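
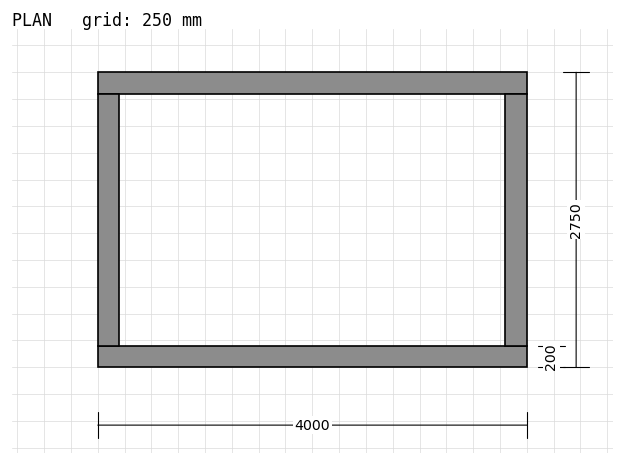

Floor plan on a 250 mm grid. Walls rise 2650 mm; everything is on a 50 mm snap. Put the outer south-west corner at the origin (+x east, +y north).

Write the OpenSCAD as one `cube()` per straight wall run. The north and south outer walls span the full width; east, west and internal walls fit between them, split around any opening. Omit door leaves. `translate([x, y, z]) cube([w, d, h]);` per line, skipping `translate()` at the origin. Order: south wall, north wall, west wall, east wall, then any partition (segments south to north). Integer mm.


cube([4000, 200, 2650]);
translate([0, 2550, 0]) cube([4000, 200, 2650]);
translate([0, 200, 0]) cube([200, 2350, 2650]);
translate([3800, 200, 0]) cube([200, 2350, 2650]);


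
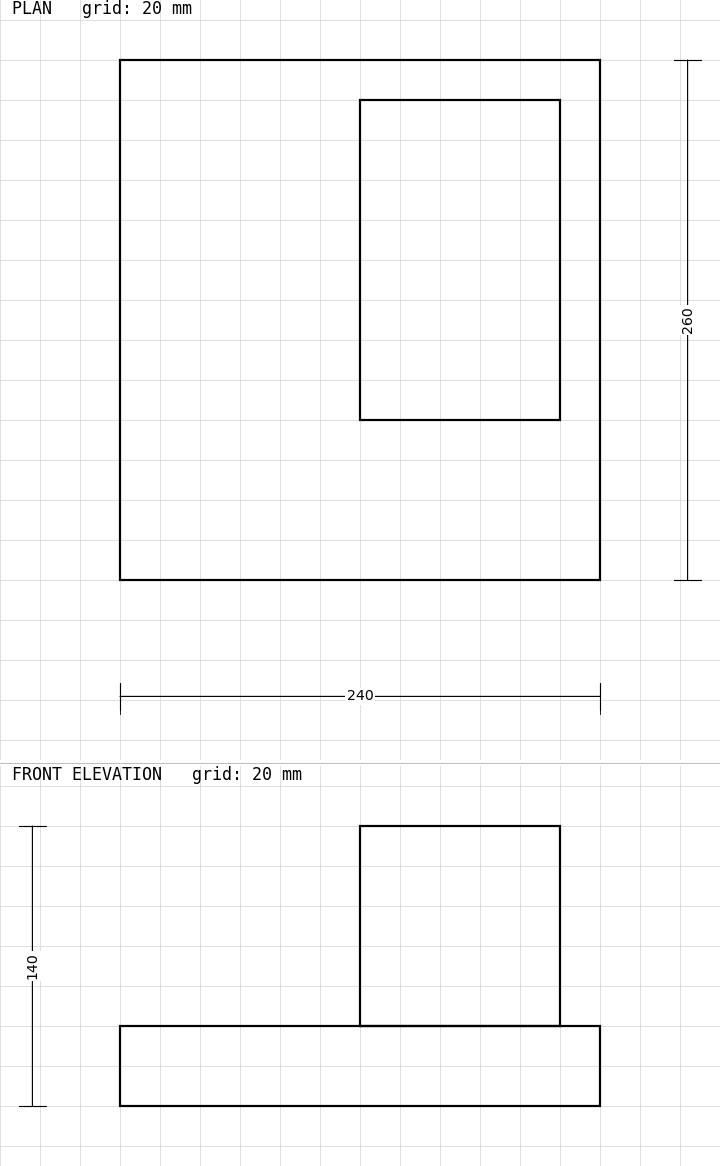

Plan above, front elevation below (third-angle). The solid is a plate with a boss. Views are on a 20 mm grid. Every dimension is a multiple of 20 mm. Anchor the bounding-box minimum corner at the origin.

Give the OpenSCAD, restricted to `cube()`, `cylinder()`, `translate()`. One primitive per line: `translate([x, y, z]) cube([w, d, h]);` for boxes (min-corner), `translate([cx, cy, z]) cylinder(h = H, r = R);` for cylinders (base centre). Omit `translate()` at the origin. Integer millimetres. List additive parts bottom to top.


cube([240, 260, 40]);
translate([120, 80, 40]) cube([100, 160, 100]);


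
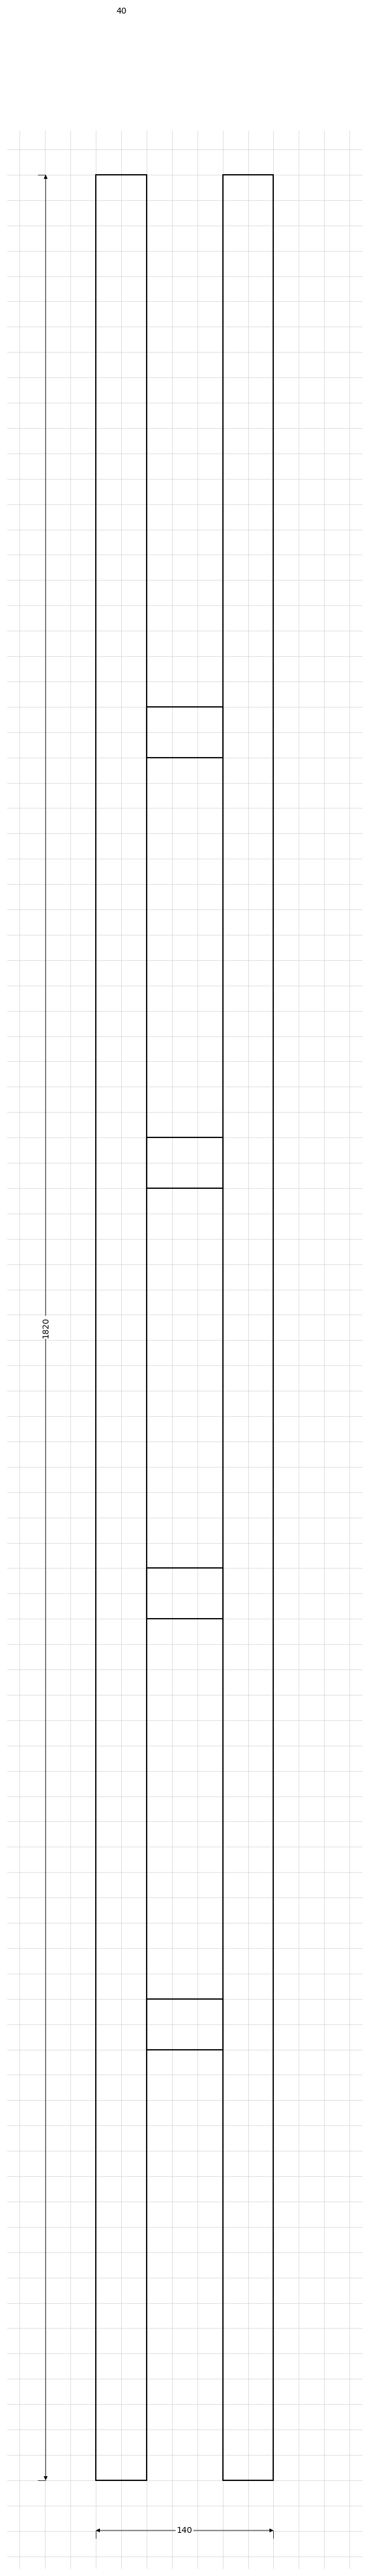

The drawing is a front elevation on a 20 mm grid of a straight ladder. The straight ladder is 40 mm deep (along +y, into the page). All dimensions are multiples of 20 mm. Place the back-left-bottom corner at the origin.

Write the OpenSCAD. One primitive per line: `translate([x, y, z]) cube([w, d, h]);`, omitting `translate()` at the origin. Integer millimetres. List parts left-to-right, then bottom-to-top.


cube([40, 40, 1820]);
translate([40, 0, 340]) cube([60, 40, 40]);
translate([40, 0, 680]) cube([60, 40, 40]);
translate([40, 0, 1020]) cube([60, 40, 40]);
translate([40, 0, 1360]) cube([60, 40, 40]);
translate([100, 0, 0]) cube([40, 40, 1820]);


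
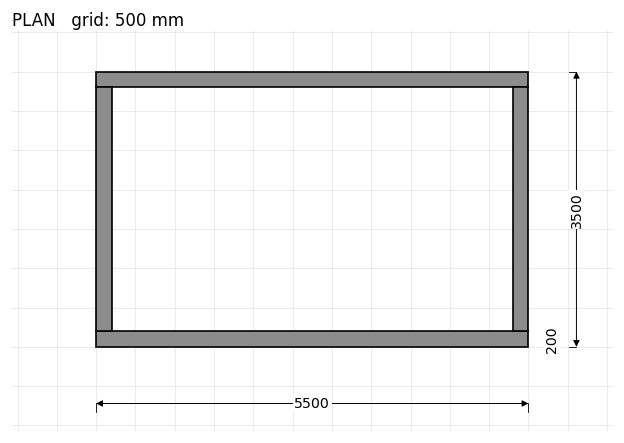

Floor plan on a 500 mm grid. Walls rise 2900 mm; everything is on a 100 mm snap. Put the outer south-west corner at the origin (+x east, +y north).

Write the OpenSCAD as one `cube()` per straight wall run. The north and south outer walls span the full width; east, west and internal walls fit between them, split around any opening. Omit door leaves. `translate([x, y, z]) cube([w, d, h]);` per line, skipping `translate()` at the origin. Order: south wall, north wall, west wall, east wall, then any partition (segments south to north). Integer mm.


cube([5500, 200, 2900]);
translate([0, 3300, 0]) cube([5500, 200, 2900]);
translate([0, 200, 0]) cube([200, 3100, 2900]);
translate([5300, 200, 0]) cube([200, 3100, 2900]);


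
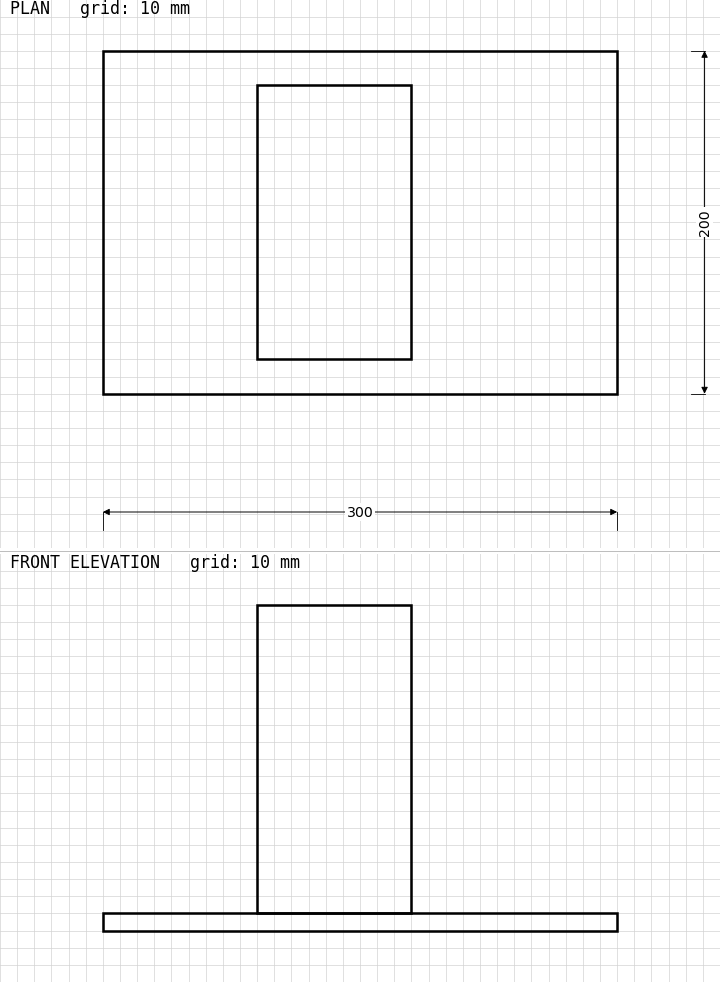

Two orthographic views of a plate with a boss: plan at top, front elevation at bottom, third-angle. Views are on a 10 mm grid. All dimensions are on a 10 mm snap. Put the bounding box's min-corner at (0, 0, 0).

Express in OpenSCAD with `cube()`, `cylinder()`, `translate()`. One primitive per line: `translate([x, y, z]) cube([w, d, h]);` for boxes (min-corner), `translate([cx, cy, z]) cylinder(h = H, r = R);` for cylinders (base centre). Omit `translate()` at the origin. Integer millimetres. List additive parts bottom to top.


cube([300, 200, 10]);
translate([90, 20, 10]) cube([90, 160, 180]);


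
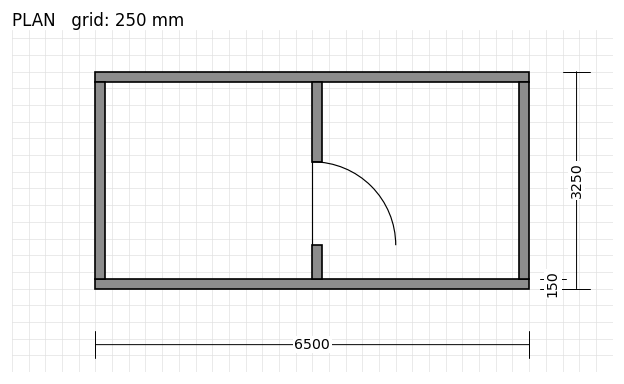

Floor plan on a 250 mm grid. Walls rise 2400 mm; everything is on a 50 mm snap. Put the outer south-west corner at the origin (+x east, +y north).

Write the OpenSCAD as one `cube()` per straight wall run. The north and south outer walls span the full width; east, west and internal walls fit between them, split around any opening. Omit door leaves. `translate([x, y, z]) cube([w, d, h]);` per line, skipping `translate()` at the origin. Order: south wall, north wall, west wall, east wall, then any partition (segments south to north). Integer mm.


cube([6500, 150, 2400]);
translate([0, 3100, 0]) cube([6500, 150, 2400]);
translate([0, 150, 0]) cube([150, 2950, 2400]);
translate([6350, 150, 0]) cube([150, 2950, 2400]);
translate([3250, 150, 0]) cube([150, 500, 2400]);
translate([3250, 1900, 0]) cube([150, 1200, 2400]);


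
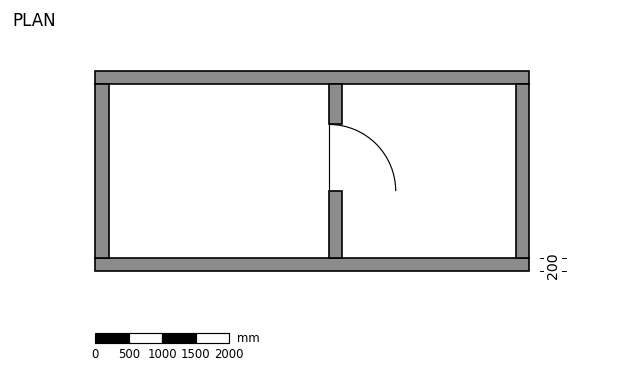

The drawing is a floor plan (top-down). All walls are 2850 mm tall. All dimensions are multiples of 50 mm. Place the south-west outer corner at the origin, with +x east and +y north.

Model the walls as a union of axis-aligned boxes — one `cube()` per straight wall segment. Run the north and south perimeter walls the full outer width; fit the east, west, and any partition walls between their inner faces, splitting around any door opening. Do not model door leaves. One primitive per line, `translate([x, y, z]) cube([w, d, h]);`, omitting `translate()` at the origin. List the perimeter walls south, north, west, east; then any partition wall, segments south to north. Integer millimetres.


cube([6500, 200, 2850]);
translate([0, 2800, 0]) cube([6500, 200, 2850]);
translate([0, 200, 0]) cube([200, 2600, 2850]);
translate([6300, 200, 0]) cube([200, 2600, 2850]);
translate([3500, 200, 0]) cube([200, 1000, 2850]);
translate([3500, 2200, 0]) cube([200, 600, 2850]);


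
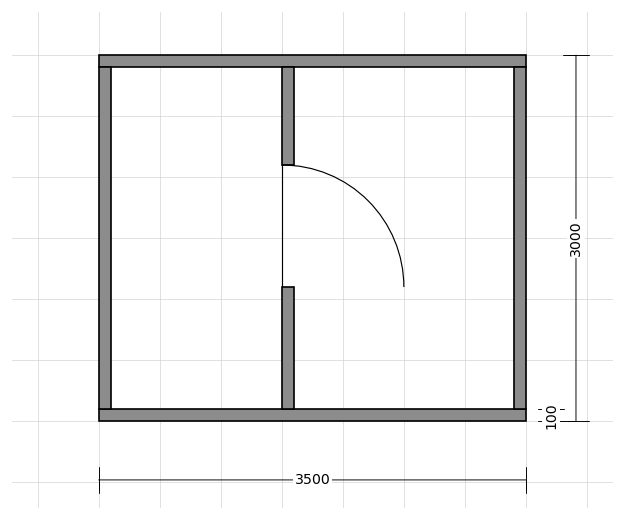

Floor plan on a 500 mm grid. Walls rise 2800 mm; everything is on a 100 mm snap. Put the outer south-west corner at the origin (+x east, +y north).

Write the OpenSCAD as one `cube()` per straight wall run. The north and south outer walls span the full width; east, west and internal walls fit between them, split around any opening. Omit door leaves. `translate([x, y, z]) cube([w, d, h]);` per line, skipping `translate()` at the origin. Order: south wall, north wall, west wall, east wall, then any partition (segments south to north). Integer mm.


cube([3500, 100, 2800]);
translate([0, 2900, 0]) cube([3500, 100, 2800]);
translate([0, 100, 0]) cube([100, 2800, 2800]);
translate([3400, 100, 0]) cube([100, 2800, 2800]);
translate([1500, 100, 0]) cube([100, 1000, 2800]);
translate([1500, 2100, 0]) cube([100, 800, 2800]);


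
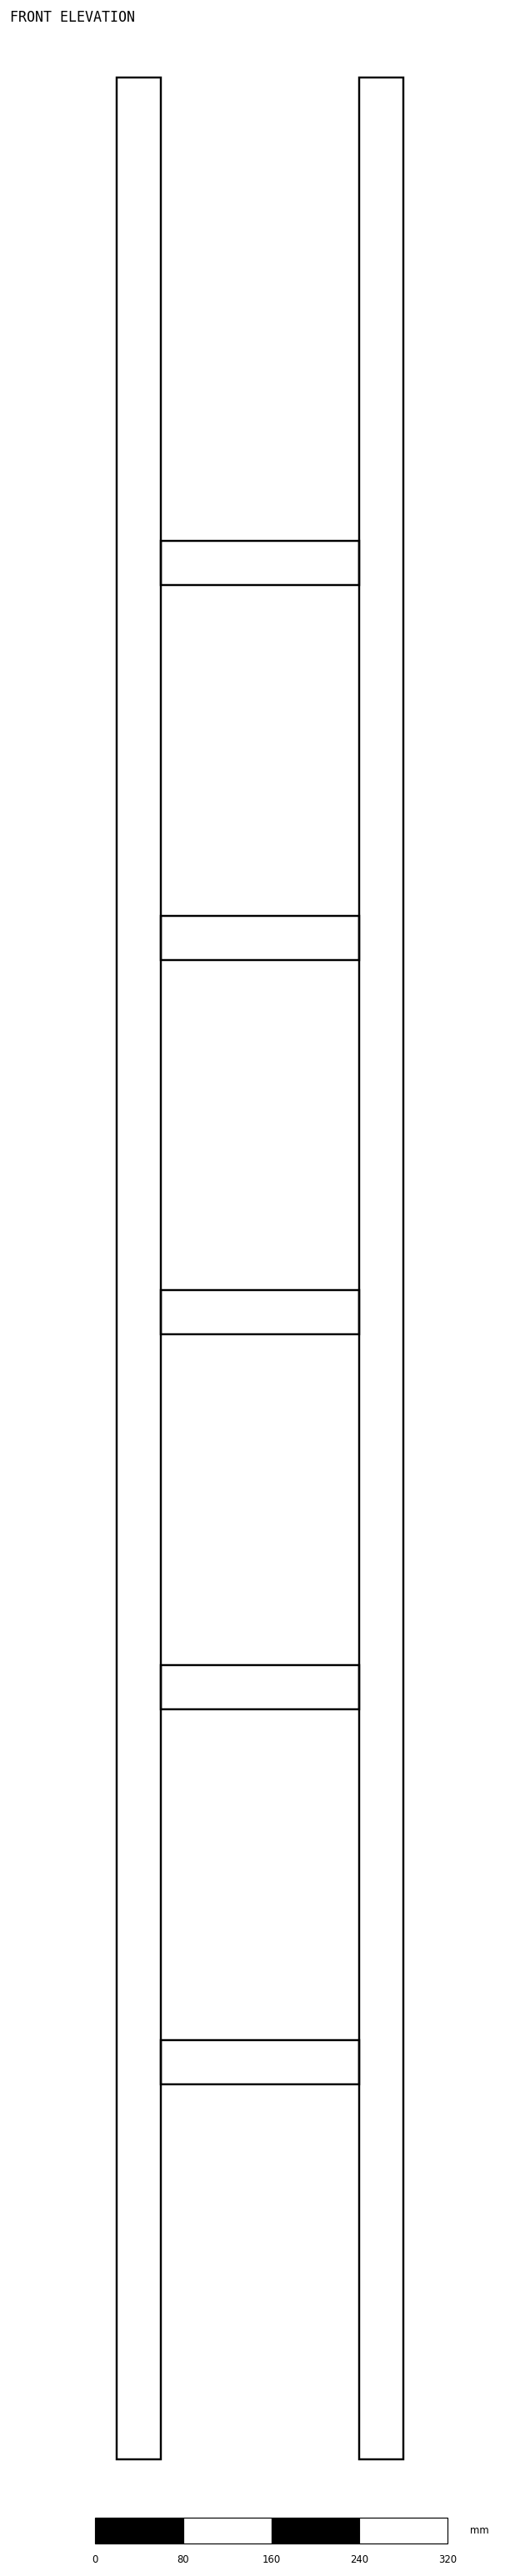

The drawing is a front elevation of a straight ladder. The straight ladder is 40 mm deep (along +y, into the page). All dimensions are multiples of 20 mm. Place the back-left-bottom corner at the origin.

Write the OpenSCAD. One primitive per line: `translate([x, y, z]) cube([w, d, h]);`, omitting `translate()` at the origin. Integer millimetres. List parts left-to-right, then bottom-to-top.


cube([40, 40, 2160]);
translate([40, 0, 340]) cube([180, 40, 40]);
translate([40, 0, 680]) cube([180, 40, 40]);
translate([40, 0, 1020]) cube([180, 40, 40]);
translate([40, 0, 1360]) cube([180, 40, 40]);
translate([40, 0, 1700]) cube([180, 40, 40]);
translate([220, 0, 0]) cube([40, 40, 2160]);


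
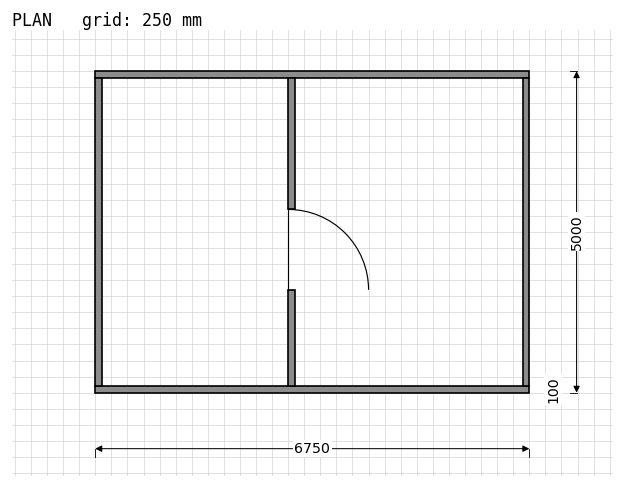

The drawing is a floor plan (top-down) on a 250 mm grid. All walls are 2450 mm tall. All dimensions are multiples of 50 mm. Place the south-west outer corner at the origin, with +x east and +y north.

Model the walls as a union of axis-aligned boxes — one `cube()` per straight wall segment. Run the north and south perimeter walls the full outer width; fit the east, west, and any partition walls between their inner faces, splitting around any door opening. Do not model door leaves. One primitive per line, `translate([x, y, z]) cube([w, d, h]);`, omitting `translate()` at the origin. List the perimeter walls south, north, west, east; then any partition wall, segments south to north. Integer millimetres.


cube([6750, 100, 2450]);
translate([0, 4900, 0]) cube([6750, 100, 2450]);
translate([0, 100, 0]) cube([100, 4800, 2450]);
translate([6650, 100, 0]) cube([100, 4800, 2450]);
translate([3000, 100, 0]) cube([100, 1500, 2450]);
translate([3000, 2850, 0]) cube([100, 2050, 2450]);


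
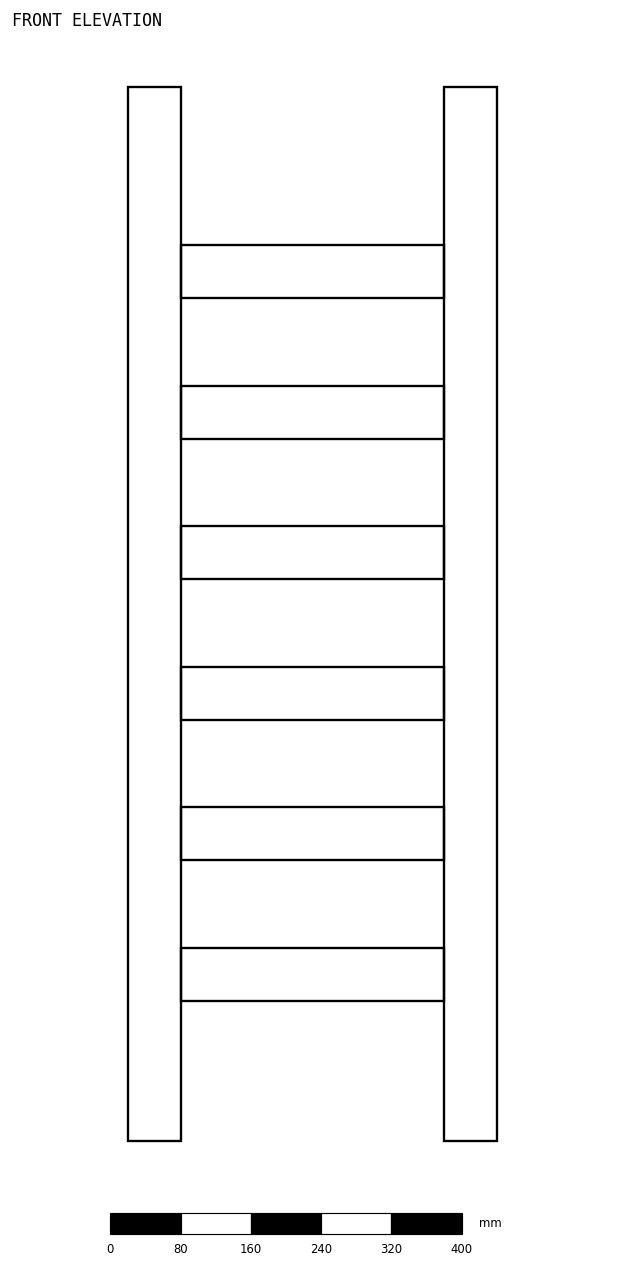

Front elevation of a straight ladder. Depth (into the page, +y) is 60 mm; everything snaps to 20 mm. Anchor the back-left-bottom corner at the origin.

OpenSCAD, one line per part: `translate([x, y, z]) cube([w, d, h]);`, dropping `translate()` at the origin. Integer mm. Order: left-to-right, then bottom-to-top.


cube([60, 60, 1200]);
translate([60, 0, 160]) cube([300, 60, 60]);
translate([60, 0, 320]) cube([300, 60, 60]);
translate([60, 0, 480]) cube([300, 60, 60]);
translate([60, 0, 640]) cube([300, 60, 60]);
translate([60, 0, 800]) cube([300, 60, 60]);
translate([60, 0, 960]) cube([300, 60, 60]);
translate([360, 0, 0]) cube([60, 60, 1200]);


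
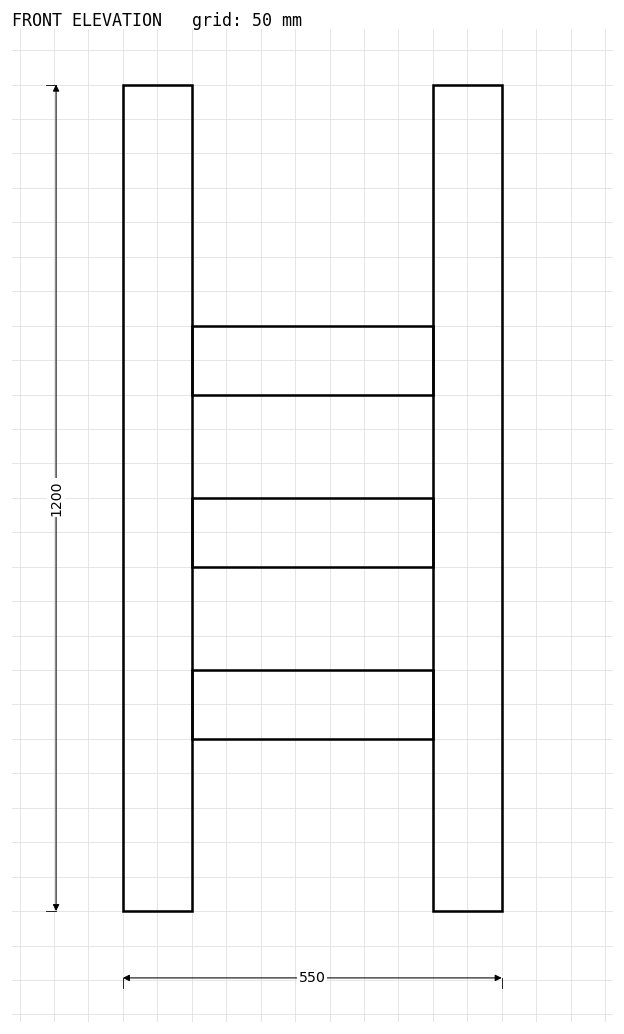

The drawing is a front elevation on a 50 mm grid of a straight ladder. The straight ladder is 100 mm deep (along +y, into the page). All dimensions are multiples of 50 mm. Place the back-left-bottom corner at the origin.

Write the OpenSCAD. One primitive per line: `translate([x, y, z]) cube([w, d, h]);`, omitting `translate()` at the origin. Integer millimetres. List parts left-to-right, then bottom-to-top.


cube([100, 100, 1200]);
translate([100, 0, 250]) cube([350, 100, 100]);
translate([100, 0, 500]) cube([350, 100, 100]);
translate([100, 0, 750]) cube([350, 100, 100]);
translate([450, 0, 0]) cube([100, 100, 1200]);


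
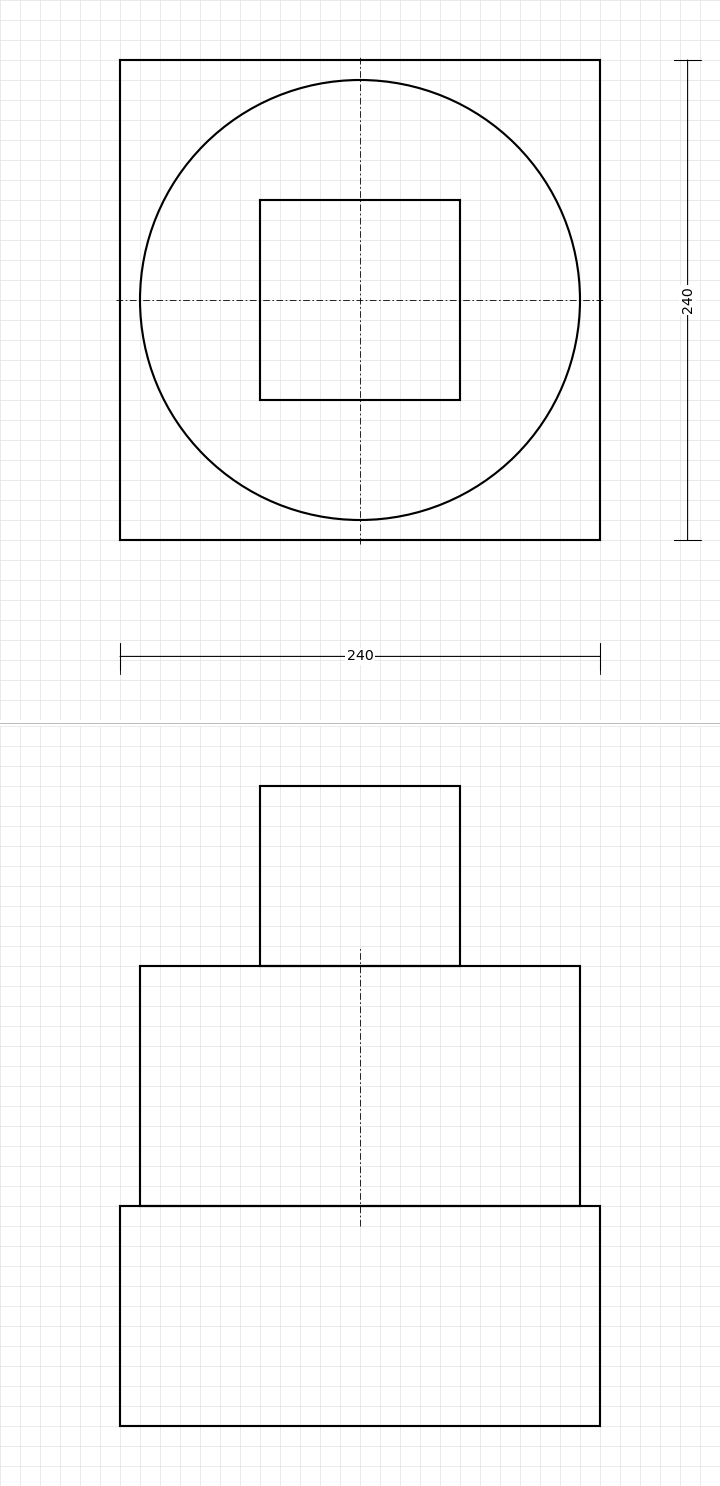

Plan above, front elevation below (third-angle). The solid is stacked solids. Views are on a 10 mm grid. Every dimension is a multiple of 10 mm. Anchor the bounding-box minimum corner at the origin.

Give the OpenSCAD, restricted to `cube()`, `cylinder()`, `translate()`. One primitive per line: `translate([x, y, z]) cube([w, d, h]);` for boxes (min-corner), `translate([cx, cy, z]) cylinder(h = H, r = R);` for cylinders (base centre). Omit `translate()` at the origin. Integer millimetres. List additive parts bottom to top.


cube([240, 240, 110]);
translate([120, 120, 110]) cylinder(h = 120, r = 110);
translate([70, 70, 230]) cube([100, 100, 90]);


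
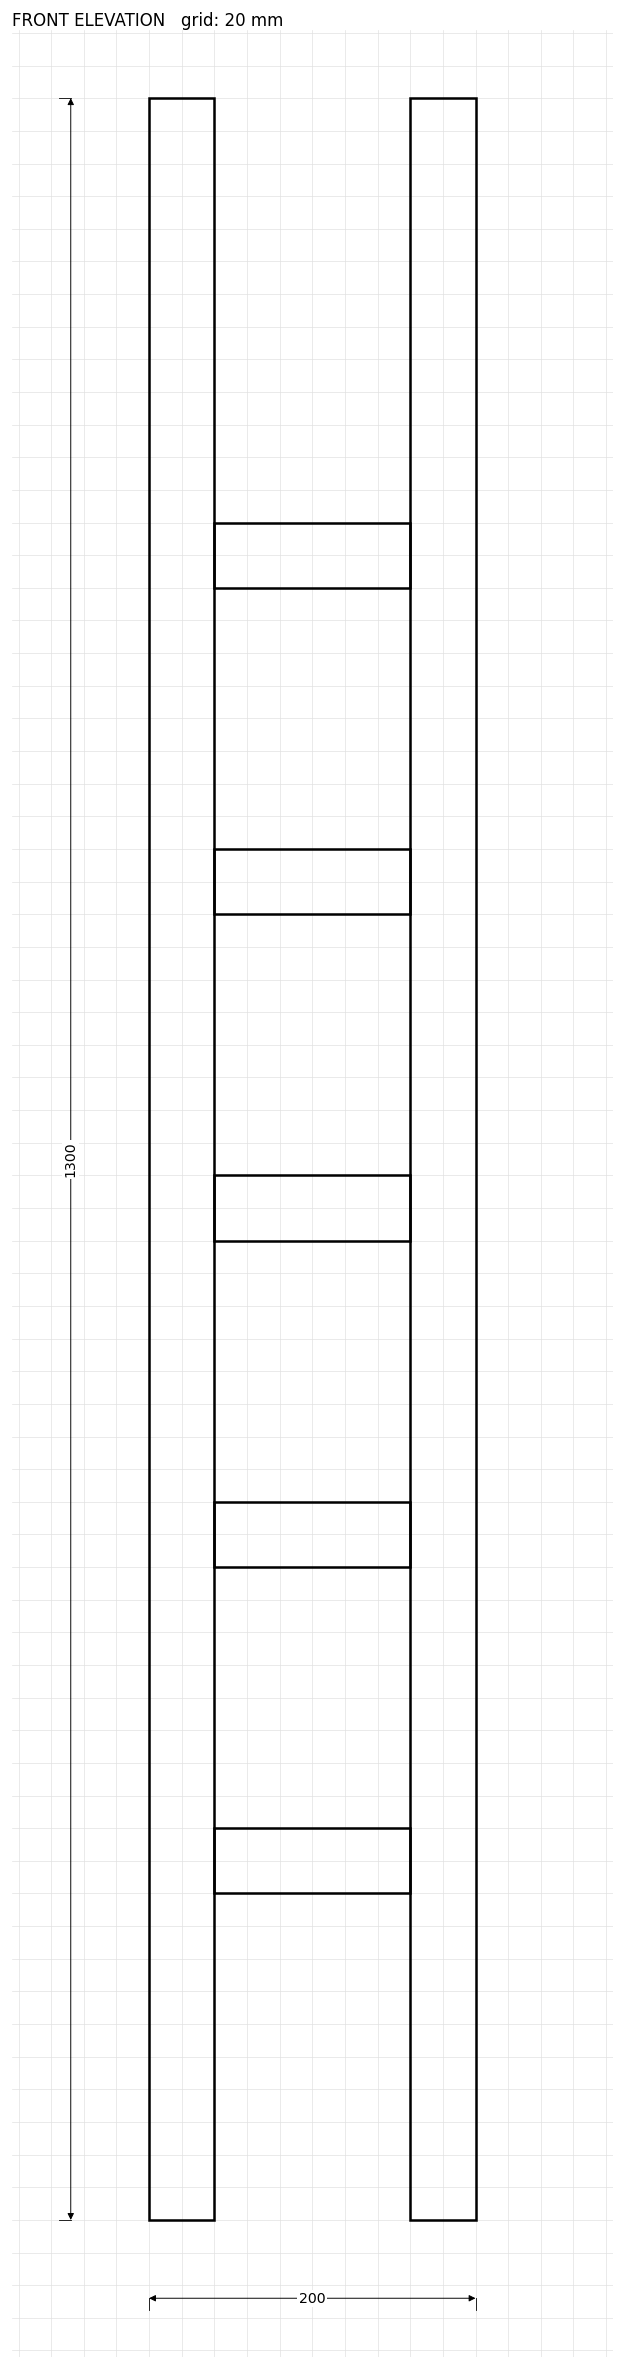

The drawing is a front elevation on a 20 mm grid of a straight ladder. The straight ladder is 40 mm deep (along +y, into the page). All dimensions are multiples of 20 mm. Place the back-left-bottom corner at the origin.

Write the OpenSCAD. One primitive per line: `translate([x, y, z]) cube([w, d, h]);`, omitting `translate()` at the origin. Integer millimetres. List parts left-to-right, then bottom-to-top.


cube([40, 40, 1300]);
translate([40, 0, 200]) cube([120, 40, 40]);
translate([40, 0, 400]) cube([120, 40, 40]);
translate([40, 0, 600]) cube([120, 40, 40]);
translate([40, 0, 800]) cube([120, 40, 40]);
translate([40, 0, 1000]) cube([120, 40, 40]);
translate([160, 0, 0]) cube([40, 40, 1300]);


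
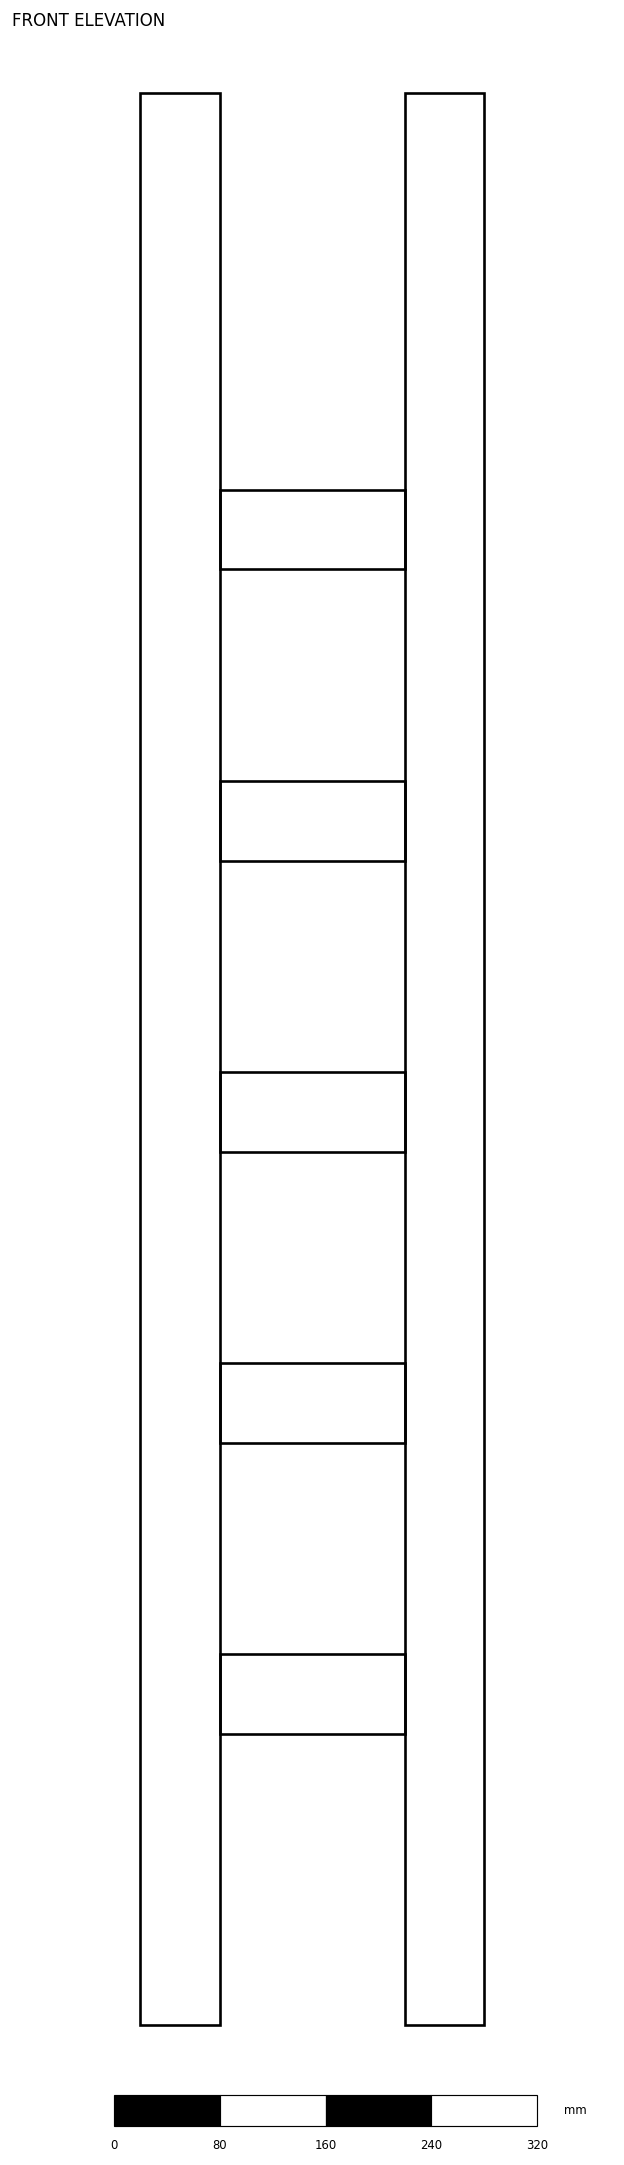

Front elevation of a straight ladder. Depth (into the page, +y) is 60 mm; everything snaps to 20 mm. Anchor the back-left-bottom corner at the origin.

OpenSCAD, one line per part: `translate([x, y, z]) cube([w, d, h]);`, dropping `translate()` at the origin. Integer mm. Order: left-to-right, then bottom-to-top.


cube([60, 60, 1460]);
translate([60, 0, 220]) cube([140, 60, 60]);
translate([60, 0, 440]) cube([140, 60, 60]);
translate([60, 0, 660]) cube([140, 60, 60]);
translate([60, 0, 880]) cube([140, 60, 60]);
translate([60, 0, 1100]) cube([140, 60, 60]);
translate([200, 0, 0]) cube([60, 60, 1460]);


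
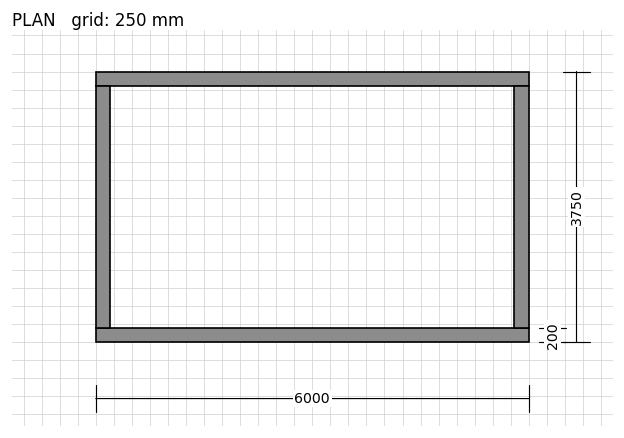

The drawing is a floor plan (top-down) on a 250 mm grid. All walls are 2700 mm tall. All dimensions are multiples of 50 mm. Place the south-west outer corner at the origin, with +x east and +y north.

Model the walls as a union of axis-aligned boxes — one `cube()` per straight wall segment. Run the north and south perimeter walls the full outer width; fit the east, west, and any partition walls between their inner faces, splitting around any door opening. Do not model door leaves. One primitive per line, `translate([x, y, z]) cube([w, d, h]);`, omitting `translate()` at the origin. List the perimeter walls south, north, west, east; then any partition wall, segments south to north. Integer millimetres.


cube([6000, 200, 2700]);
translate([0, 3550, 0]) cube([6000, 200, 2700]);
translate([0, 200, 0]) cube([200, 3350, 2700]);
translate([5800, 200, 0]) cube([200, 3350, 2700]);


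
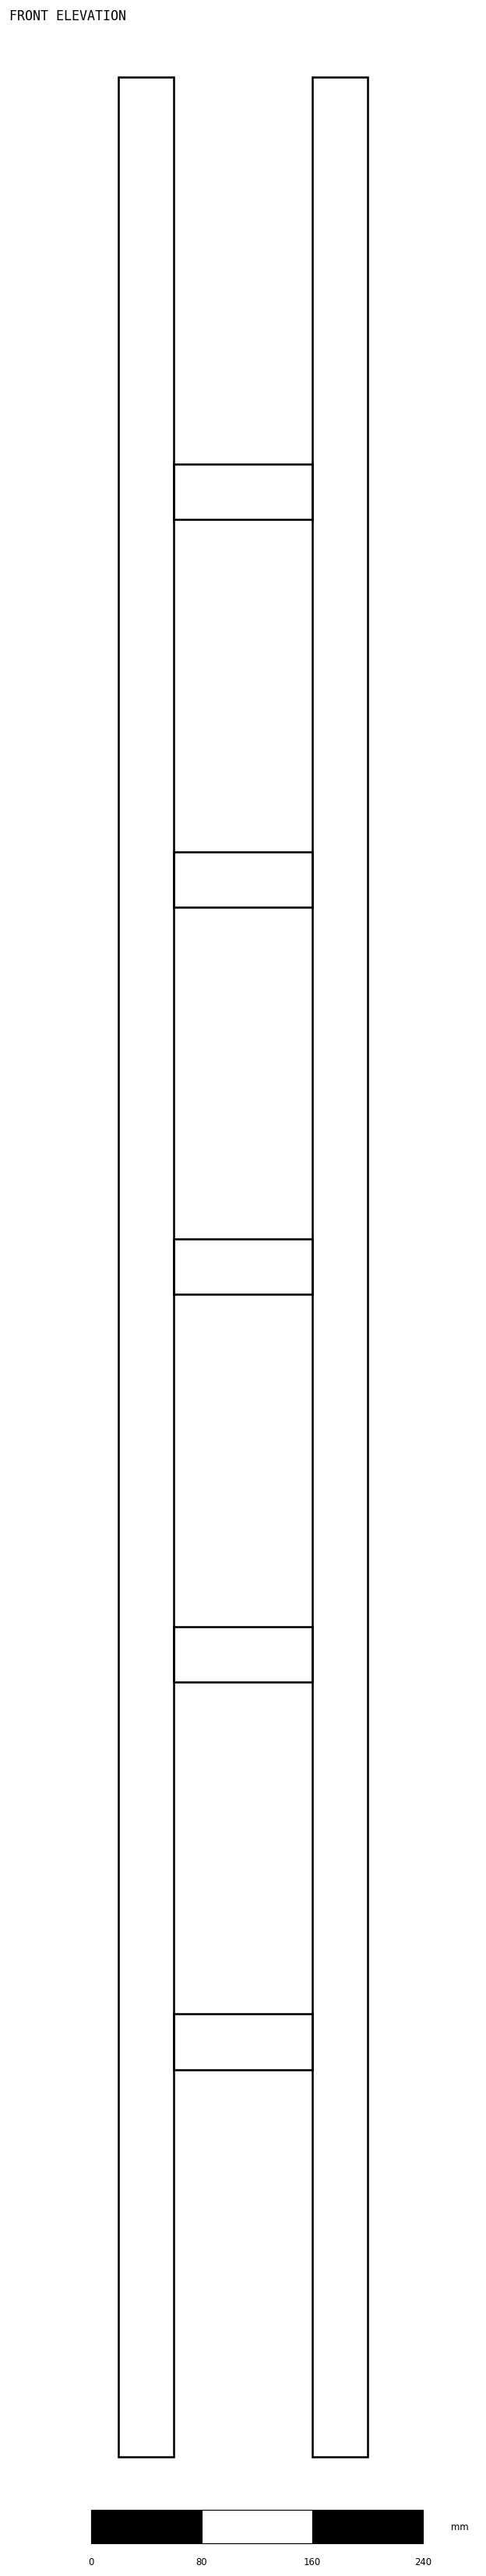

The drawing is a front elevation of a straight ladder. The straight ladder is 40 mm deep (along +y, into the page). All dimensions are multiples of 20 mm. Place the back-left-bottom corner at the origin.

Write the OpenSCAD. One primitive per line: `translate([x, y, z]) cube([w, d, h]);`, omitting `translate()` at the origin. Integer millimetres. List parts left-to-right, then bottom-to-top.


cube([40, 40, 1720]);
translate([40, 0, 280]) cube([100, 40, 40]);
translate([40, 0, 560]) cube([100, 40, 40]);
translate([40, 0, 840]) cube([100, 40, 40]);
translate([40, 0, 1120]) cube([100, 40, 40]);
translate([40, 0, 1400]) cube([100, 40, 40]);
translate([140, 0, 0]) cube([40, 40, 1720]);


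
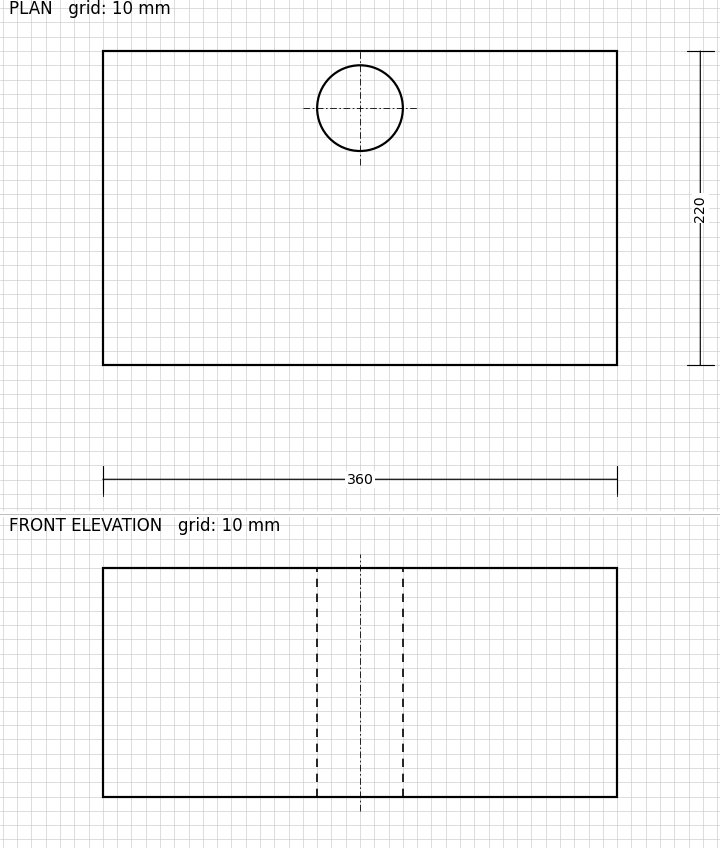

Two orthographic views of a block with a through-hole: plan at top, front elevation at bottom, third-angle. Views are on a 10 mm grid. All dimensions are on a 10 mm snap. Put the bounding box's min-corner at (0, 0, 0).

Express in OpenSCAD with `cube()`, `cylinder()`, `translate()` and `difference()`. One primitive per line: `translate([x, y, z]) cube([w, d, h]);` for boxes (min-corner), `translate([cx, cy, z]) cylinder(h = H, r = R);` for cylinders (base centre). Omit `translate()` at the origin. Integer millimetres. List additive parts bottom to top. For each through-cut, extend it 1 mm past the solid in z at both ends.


difference() {
  cube([360, 220, 160]);
  translate([180, 180, -1]) cylinder(h = 162, r = 30);
}


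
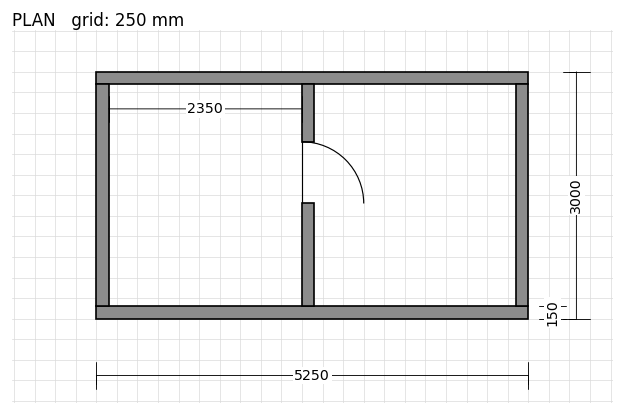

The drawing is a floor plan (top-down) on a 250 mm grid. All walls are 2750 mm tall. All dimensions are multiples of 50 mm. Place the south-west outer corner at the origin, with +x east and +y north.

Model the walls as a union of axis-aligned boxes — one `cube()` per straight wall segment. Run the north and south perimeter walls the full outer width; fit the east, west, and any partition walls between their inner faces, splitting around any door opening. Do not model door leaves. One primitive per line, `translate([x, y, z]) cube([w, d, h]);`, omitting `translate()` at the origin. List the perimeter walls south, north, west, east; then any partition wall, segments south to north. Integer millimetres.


cube([5250, 150, 2750]);
translate([0, 2850, 0]) cube([5250, 150, 2750]);
translate([0, 150, 0]) cube([150, 2700, 2750]);
translate([5100, 150, 0]) cube([150, 2700, 2750]);
translate([2500, 150, 0]) cube([150, 1250, 2750]);
translate([2500, 2150, 0]) cube([150, 700, 2750]);


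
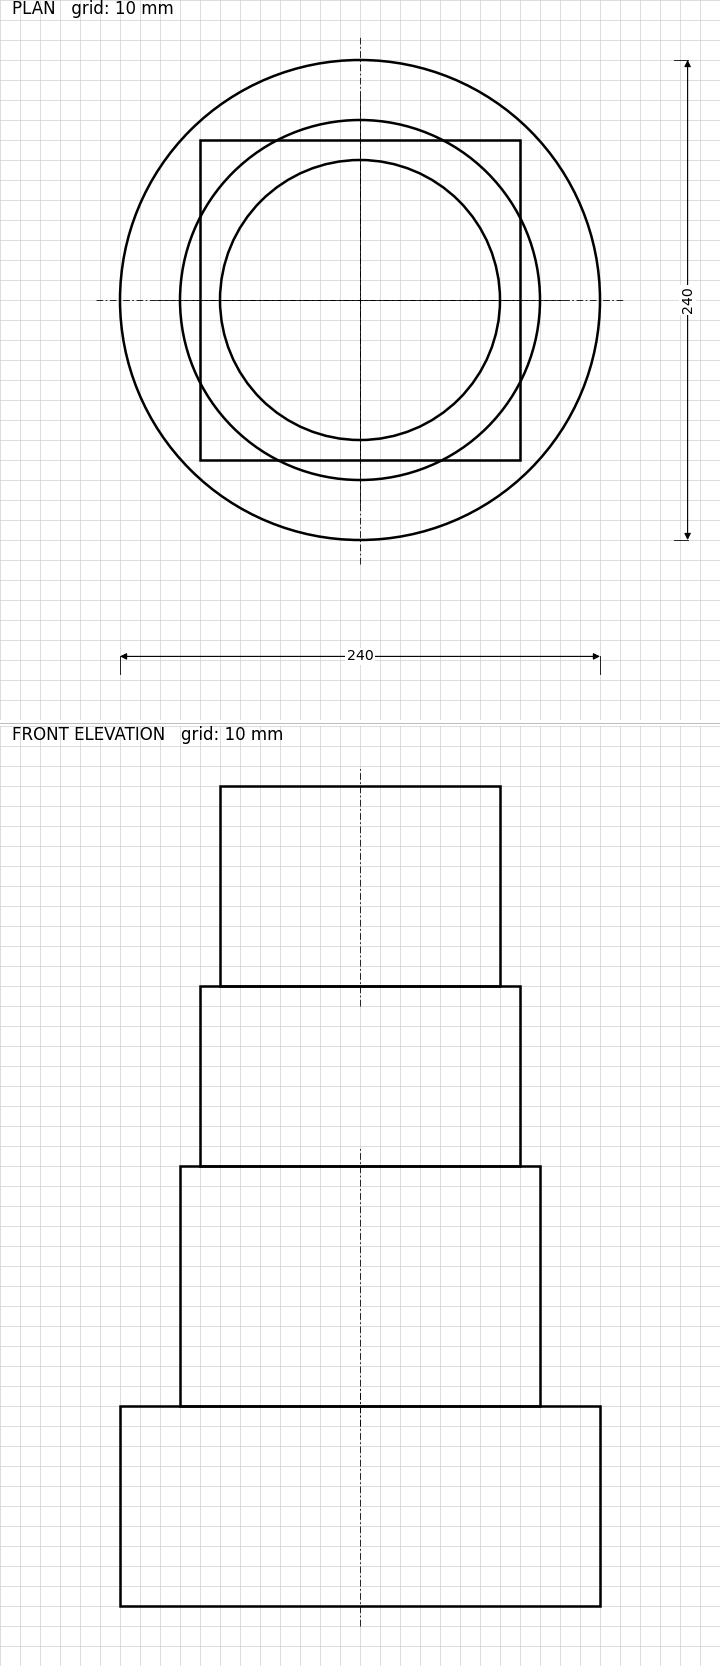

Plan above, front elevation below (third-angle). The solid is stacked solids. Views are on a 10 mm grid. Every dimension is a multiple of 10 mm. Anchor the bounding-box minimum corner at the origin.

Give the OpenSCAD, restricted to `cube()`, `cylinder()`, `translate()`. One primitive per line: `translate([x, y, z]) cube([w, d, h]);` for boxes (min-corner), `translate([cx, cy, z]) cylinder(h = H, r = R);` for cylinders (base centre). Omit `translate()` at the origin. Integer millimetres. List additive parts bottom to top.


translate([120, 120, 0]) cylinder(h = 100, r = 120);
translate([120, 120, 100]) cylinder(h = 120, r = 90);
translate([40, 40, 220]) cube([160, 160, 90]);
translate([120, 120, 310]) cylinder(h = 100, r = 70);


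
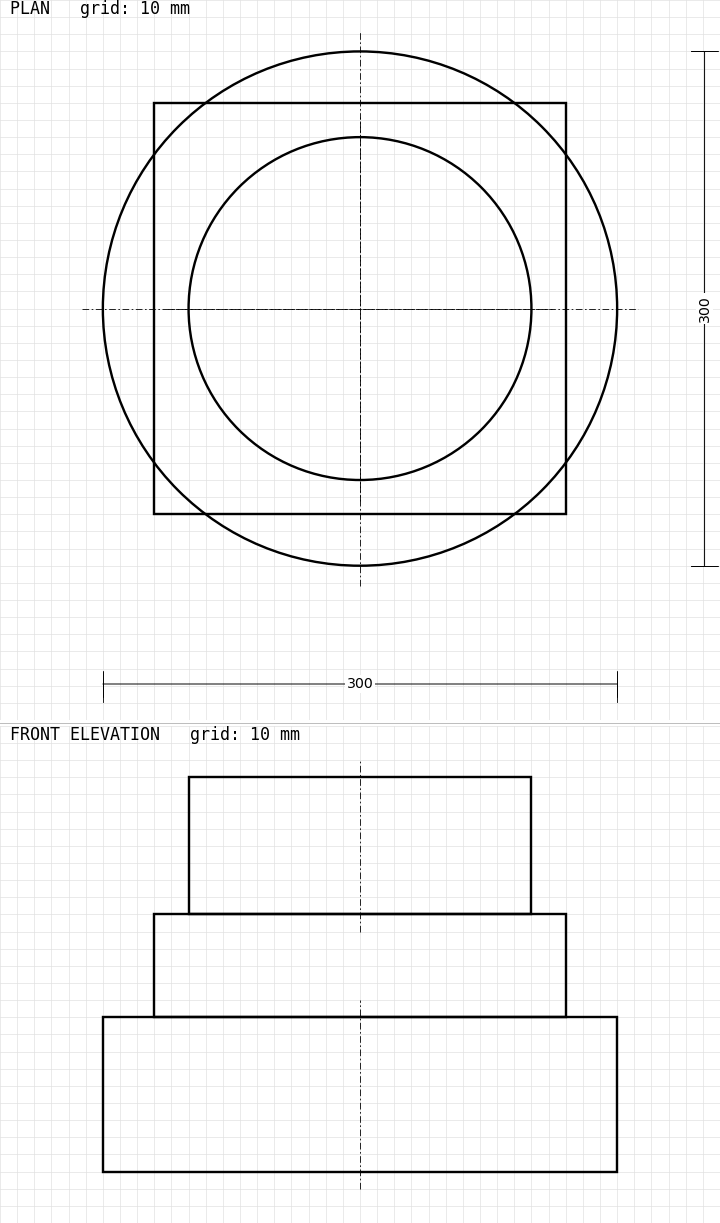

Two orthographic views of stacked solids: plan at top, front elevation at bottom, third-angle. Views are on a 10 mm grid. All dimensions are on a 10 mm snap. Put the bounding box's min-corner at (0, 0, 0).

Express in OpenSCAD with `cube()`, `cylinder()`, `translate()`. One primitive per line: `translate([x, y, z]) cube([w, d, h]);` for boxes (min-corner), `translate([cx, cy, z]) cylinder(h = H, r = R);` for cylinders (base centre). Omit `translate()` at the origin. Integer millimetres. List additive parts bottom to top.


translate([150, 150, 0]) cylinder(h = 90, r = 150);
translate([30, 30, 90]) cube([240, 240, 60]);
translate([150, 150, 150]) cylinder(h = 80, r = 100);


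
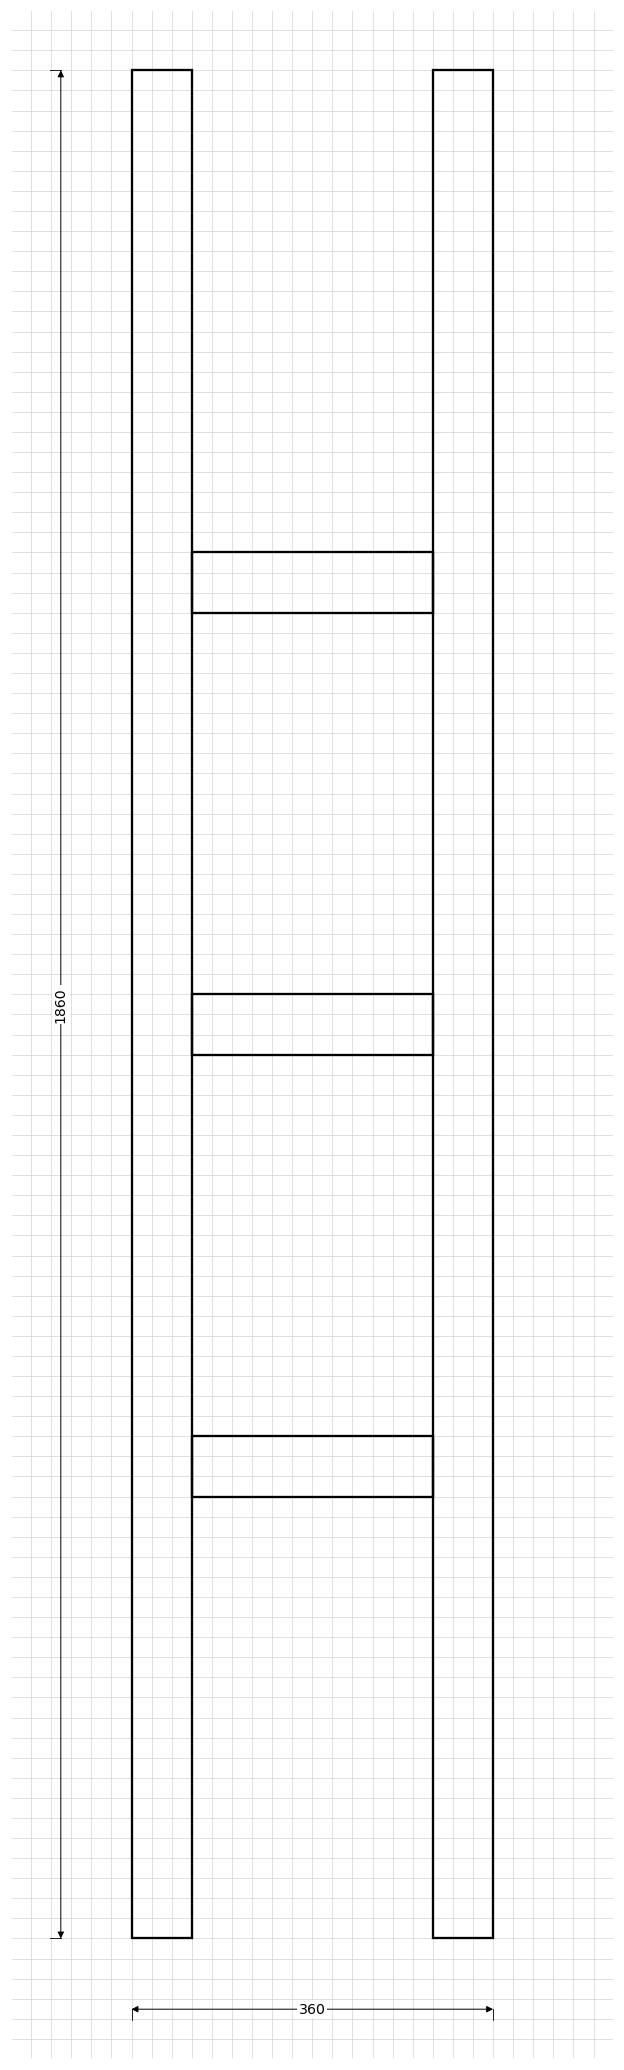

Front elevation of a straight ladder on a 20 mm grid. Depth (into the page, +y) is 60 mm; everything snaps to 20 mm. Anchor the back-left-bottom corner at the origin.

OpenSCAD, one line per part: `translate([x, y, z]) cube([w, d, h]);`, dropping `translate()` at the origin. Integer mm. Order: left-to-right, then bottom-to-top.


cube([60, 60, 1860]);
translate([60, 0, 440]) cube([240, 60, 60]);
translate([60, 0, 880]) cube([240, 60, 60]);
translate([60, 0, 1320]) cube([240, 60, 60]);
translate([300, 0, 0]) cube([60, 60, 1860]);


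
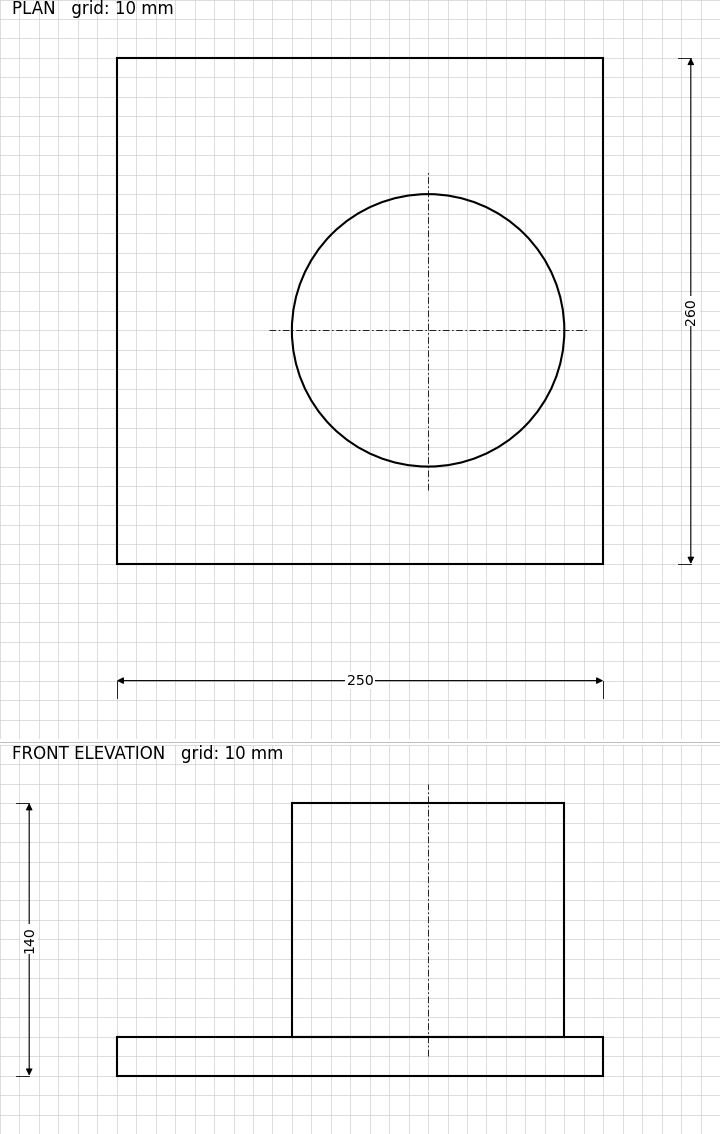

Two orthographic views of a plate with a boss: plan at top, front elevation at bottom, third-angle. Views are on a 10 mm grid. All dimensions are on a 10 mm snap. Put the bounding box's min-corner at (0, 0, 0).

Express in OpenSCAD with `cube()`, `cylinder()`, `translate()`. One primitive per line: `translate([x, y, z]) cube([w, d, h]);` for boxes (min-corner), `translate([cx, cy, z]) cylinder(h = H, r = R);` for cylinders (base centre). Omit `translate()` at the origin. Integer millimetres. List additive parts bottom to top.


cube([250, 260, 20]);
translate([160, 120, 20]) cylinder(h = 120, r = 70);


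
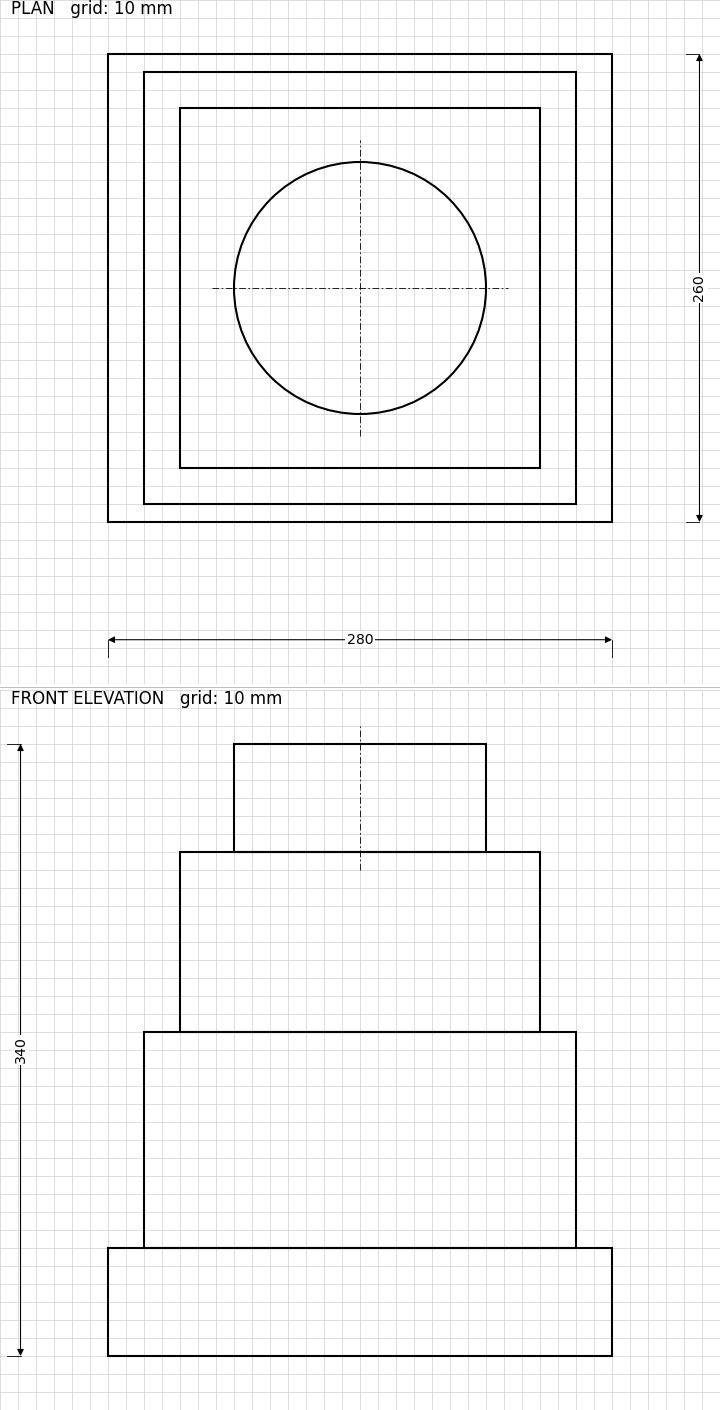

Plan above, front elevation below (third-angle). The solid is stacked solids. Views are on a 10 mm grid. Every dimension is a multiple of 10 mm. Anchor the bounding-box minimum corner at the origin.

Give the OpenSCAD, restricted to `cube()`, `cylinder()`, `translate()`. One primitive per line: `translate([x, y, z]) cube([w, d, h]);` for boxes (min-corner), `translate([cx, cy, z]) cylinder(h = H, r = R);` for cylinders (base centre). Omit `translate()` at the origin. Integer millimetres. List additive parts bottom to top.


cube([280, 260, 60]);
translate([20, 10, 60]) cube([240, 240, 120]);
translate([40, 30, 180]) cube([200, 200, 100]);
translate([140, 130, 280]) cylinder(h = 60, r = 70);


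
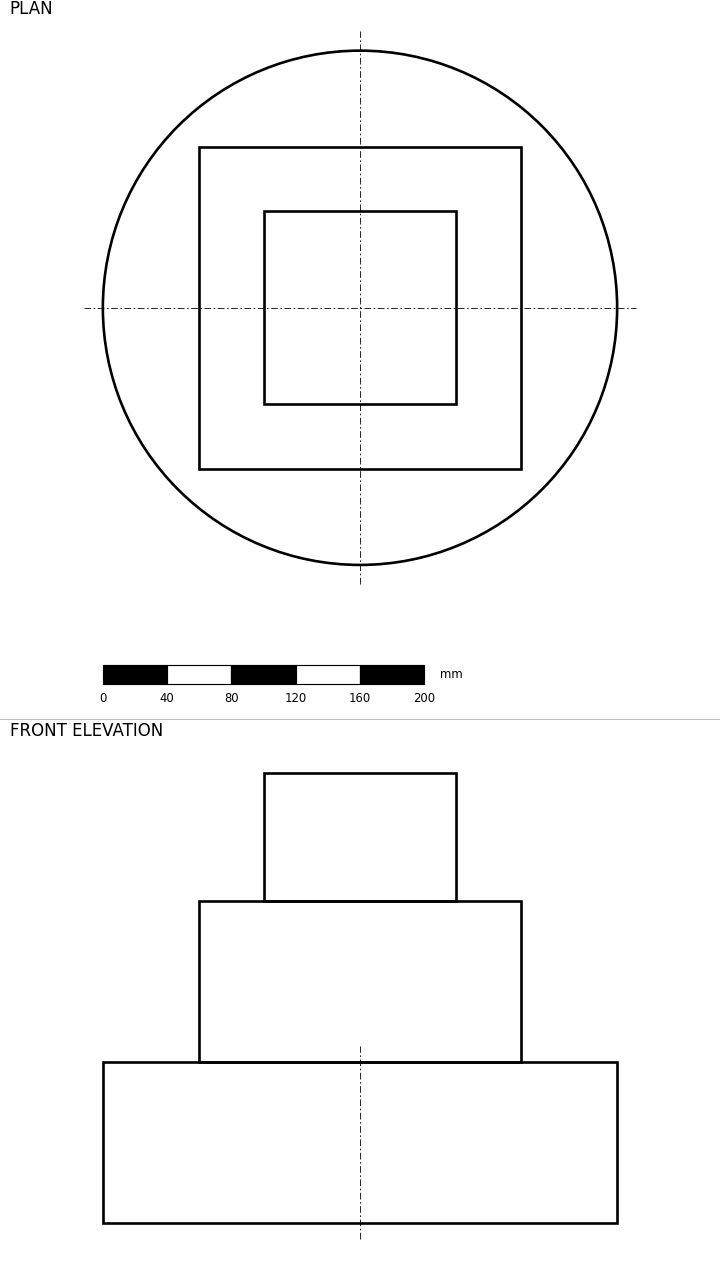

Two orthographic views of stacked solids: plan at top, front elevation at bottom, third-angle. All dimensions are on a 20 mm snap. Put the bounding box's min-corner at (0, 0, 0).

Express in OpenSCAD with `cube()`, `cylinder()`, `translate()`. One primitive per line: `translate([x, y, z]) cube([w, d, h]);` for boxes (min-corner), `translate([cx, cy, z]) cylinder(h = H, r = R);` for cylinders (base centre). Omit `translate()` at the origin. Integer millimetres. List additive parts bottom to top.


translate([160, 160, 0]) cylinder(h = 100, r = 160);
translate([60, 60, 100]) cube([200, 200, 100]);
translate([100, 100, 200]) cube([120, 120, 80]);


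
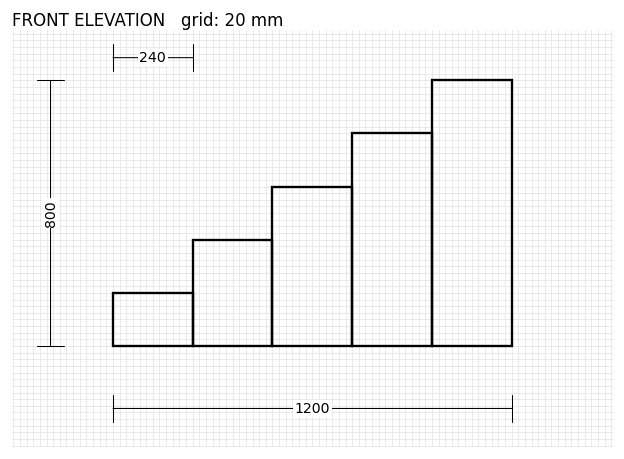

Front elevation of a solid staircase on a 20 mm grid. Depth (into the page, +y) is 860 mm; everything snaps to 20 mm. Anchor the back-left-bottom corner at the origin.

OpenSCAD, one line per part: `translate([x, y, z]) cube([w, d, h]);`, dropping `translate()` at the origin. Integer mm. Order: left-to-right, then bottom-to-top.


cube([240, 860, 160]);
translate([240, 0, 0]) cube([240, 860, 320]);
translate([480, 0, 0]) cube([240, 860, 480]);
translate([720, 0, 0]) cube([240, 860, 640]);
translate([960, 0, 0]) cube([240, 860, 800]);


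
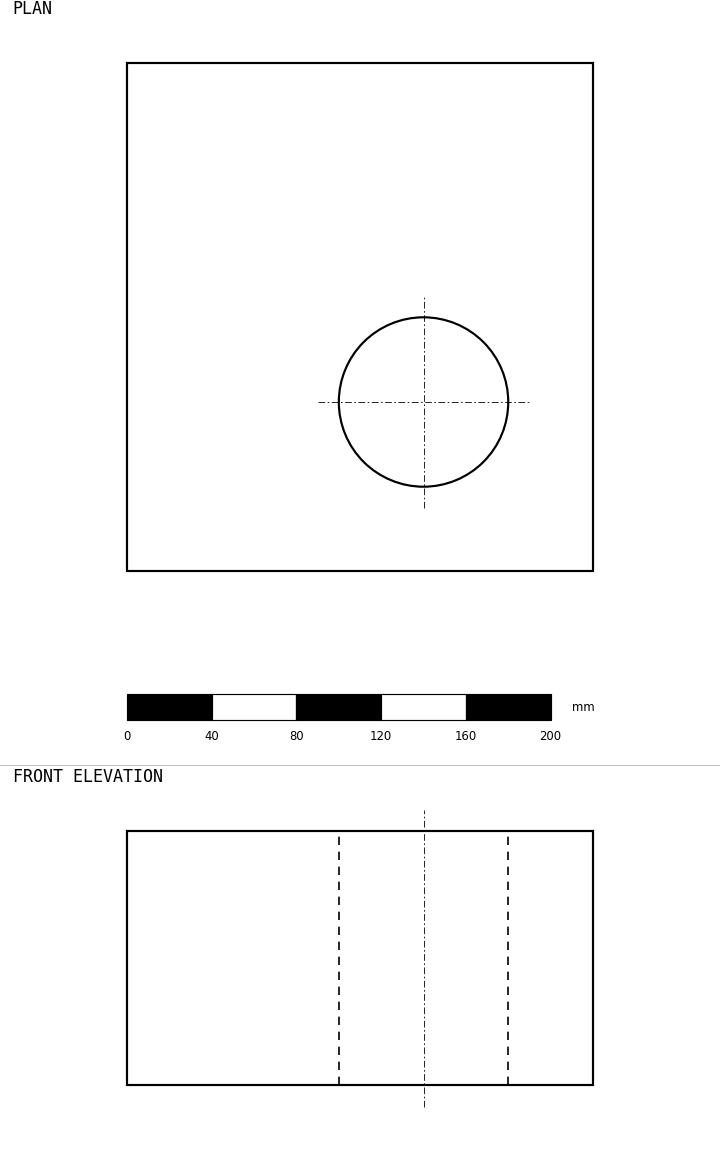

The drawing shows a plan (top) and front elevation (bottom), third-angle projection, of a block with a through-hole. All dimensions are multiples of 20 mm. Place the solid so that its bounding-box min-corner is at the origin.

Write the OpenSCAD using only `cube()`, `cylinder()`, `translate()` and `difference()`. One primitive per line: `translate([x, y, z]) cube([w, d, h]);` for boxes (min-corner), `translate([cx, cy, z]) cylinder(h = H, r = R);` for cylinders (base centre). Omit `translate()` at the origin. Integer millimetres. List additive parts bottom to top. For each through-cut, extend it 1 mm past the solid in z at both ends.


difference() {
  cube([220, 240, 120]);
  translate([140, 80, -1]) cylinder(h = 122, r = 40);
}


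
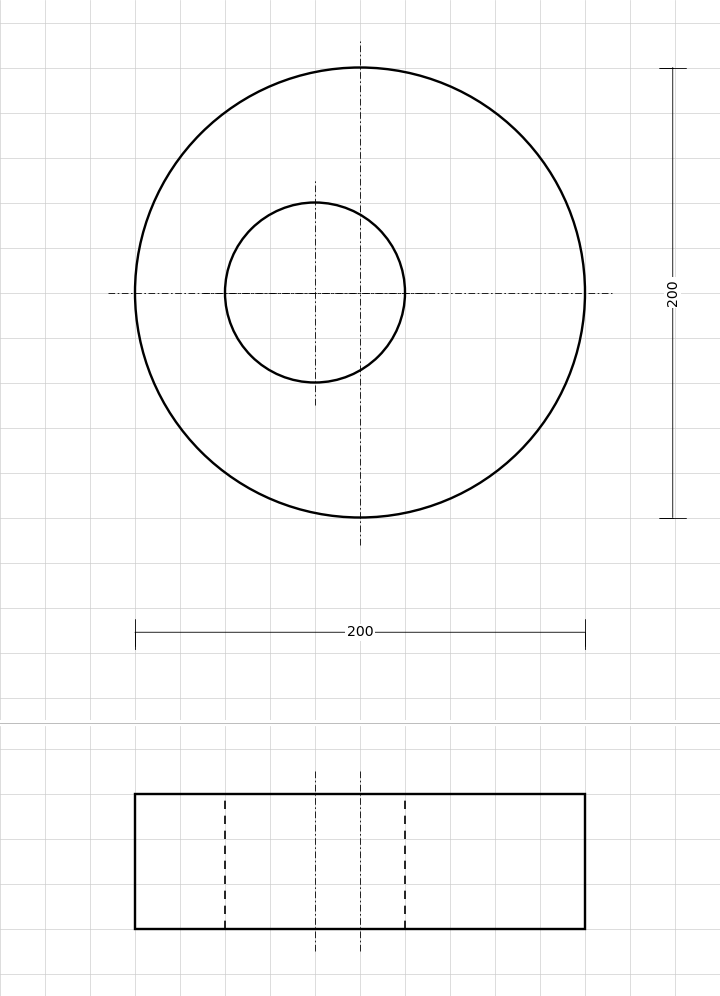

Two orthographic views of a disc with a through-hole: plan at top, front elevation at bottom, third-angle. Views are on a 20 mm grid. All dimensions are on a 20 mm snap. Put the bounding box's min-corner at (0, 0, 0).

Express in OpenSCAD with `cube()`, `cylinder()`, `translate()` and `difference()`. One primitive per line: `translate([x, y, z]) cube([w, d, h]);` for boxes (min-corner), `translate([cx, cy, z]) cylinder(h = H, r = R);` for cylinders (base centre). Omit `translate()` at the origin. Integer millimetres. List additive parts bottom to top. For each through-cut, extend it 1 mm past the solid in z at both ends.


difference() {
  translate([100, 100, 0]) cylinder(h = 60, r = 100);
  translate([80, 100, -1]) cylinder(h = 62, r = 40);
}


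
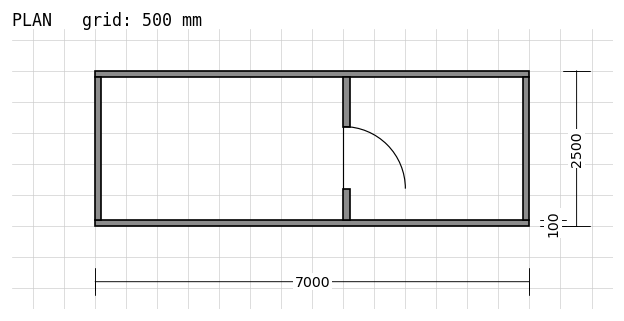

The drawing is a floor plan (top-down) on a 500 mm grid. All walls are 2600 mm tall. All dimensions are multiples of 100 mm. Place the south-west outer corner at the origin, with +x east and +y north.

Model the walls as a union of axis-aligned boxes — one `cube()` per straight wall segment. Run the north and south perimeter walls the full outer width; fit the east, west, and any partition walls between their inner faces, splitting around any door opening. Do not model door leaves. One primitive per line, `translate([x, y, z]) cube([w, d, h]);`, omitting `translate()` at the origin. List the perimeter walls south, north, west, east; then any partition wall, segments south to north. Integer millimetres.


cube([7000, 100, 2600]);
translate([0, 2400, 0]) cube([7000, 100, 2600]);
translate([0, 100, 0]) cube([100, 2300, 2600]);
translate([6900, 100, 0]) cube([100, 2300, 2600]);
translate([4000, 100, 0]) cube([100, 500, 2600]);
translate([4000, 1600, 0]) cube([100, 800, 2600]);


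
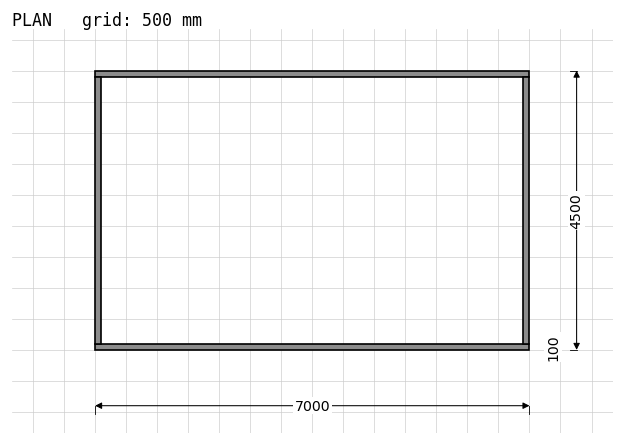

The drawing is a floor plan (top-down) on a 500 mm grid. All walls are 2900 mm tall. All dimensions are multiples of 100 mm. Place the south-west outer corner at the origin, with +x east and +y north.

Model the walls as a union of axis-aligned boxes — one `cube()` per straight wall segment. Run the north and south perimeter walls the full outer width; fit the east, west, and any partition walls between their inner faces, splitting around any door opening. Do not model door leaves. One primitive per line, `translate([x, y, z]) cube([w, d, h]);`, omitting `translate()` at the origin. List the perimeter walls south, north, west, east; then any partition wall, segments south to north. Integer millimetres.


cube([7000, 100, 2900]);
translate([0, 4400, 0]) cube([7000, 100, 2900]);
translate([0, 100, 0]) cube([100, 4300, 2900]);
translate([6900, 100, 0]) cube([100, 4300, 2900]);


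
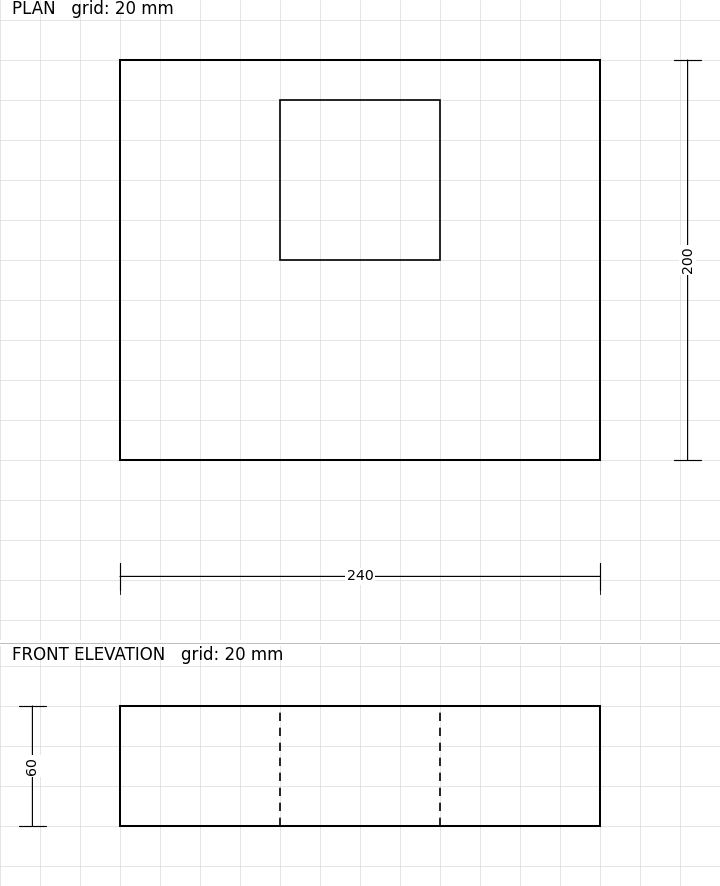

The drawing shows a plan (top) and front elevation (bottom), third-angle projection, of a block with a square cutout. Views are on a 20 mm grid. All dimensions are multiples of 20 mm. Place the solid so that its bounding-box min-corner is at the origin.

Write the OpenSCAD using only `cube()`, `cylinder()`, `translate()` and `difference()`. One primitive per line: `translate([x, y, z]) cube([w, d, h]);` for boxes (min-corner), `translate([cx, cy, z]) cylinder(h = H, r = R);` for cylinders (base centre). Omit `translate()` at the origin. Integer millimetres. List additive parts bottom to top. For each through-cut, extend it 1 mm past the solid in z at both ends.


difference() {
  cube([240, 200, 60]);
  translate([80, 100, -1]) cube([80, 80, 62]);
}


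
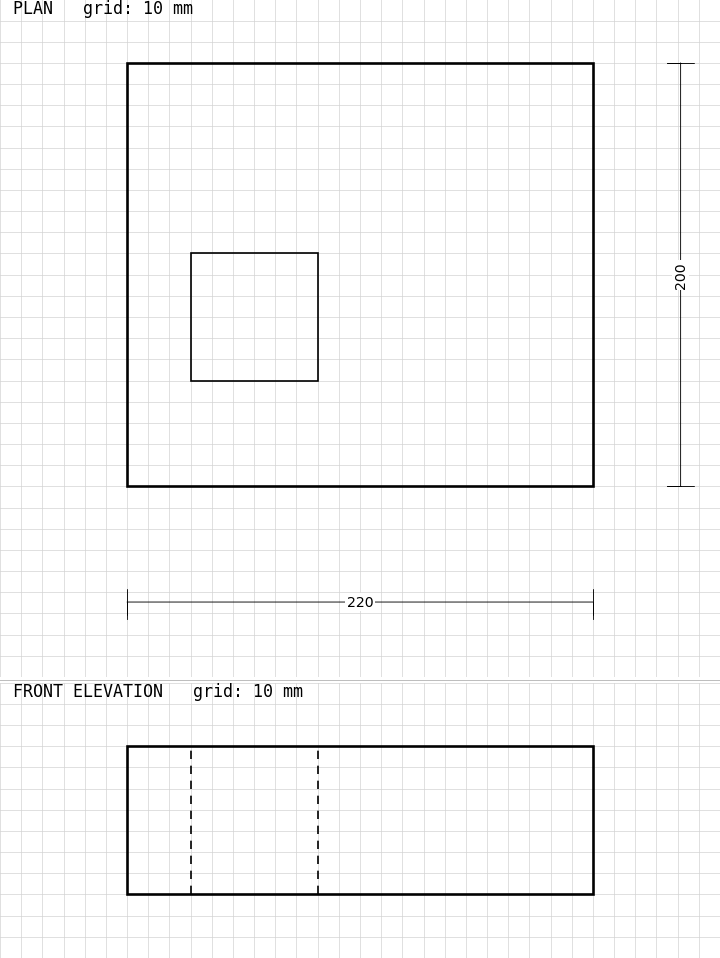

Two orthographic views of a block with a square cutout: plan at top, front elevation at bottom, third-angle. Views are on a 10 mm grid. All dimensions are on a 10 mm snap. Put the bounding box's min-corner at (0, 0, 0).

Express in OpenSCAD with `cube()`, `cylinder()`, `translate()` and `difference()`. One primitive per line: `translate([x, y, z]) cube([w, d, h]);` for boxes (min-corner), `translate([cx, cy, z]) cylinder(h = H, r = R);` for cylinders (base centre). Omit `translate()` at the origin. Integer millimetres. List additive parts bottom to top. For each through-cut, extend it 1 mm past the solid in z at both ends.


difference() {
  cube([220, 200, 70]);
  translate([30, 50, -1]) cube([60, 60, 72]);
}
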